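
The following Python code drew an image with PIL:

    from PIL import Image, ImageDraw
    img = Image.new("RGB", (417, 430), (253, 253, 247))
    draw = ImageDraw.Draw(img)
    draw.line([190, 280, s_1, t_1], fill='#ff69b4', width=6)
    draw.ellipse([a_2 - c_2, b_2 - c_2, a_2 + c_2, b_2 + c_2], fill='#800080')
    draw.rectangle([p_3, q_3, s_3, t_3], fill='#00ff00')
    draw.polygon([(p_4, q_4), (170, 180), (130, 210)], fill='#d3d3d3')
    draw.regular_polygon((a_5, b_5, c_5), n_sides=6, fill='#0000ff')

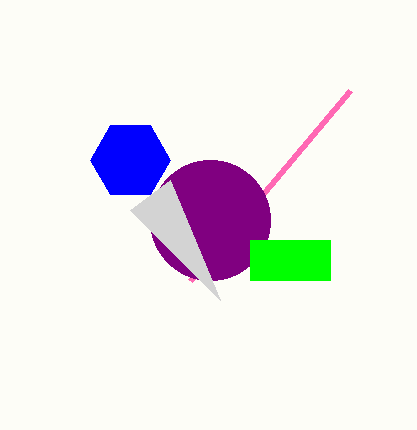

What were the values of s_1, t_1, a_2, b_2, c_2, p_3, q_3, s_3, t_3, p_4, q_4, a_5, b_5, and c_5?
s_1 = 350
t_1 = 90
a_2 = 210
b_2 = 220
c_2 = 60
p_3 = 250
q_3 = 240
s_3 = 330
t_3 = 280
p_4 = 220
q_4 = 300
a_5 = 130
b_5 = 160
c_5 = 40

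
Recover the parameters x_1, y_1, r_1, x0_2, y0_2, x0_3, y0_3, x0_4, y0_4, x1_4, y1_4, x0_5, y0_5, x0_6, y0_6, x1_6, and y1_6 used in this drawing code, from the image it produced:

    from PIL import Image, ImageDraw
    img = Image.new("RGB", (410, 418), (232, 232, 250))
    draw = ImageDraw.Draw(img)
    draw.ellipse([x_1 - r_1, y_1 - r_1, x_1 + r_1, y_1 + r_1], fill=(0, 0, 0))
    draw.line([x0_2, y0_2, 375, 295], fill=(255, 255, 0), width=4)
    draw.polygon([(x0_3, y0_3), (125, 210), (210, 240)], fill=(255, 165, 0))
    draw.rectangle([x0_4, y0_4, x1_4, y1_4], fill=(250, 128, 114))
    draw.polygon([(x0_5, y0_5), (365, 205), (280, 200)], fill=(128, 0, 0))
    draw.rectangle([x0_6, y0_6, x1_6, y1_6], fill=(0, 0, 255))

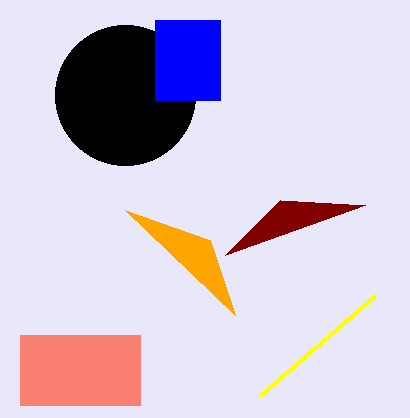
x_1 = 125
y_1 = 95
r_1 = 70
x0_2 = 260
y0_2 = 395
x0_3 = 235
y0_3 = 315
x0_4 = 20
y0_4 = 335
x1_4 = 140
y1_4 = 405
x0_5 = 225
y0_5 = 255
x0_6 = 155
y0_6 = 20
x1_6 = 220
y1_6 = 100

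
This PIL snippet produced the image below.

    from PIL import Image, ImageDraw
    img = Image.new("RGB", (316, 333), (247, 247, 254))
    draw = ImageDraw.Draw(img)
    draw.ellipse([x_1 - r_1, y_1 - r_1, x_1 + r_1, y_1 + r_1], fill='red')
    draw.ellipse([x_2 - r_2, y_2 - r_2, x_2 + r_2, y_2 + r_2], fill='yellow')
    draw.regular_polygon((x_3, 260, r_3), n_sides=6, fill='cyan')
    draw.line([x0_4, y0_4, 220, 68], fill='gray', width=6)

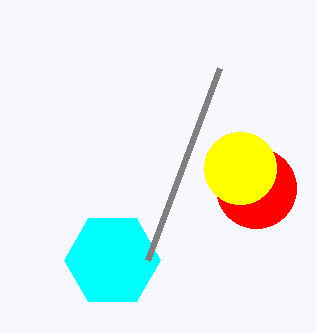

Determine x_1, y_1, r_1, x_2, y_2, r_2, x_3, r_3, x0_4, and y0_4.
x_1 = 256; y_1 = 188; r_1 = 40; x_2 = 240; y_2 = 168; r_2 = 36; x_3 = 112; r_3 = 48; x0_4 = 148; y0_4 = 260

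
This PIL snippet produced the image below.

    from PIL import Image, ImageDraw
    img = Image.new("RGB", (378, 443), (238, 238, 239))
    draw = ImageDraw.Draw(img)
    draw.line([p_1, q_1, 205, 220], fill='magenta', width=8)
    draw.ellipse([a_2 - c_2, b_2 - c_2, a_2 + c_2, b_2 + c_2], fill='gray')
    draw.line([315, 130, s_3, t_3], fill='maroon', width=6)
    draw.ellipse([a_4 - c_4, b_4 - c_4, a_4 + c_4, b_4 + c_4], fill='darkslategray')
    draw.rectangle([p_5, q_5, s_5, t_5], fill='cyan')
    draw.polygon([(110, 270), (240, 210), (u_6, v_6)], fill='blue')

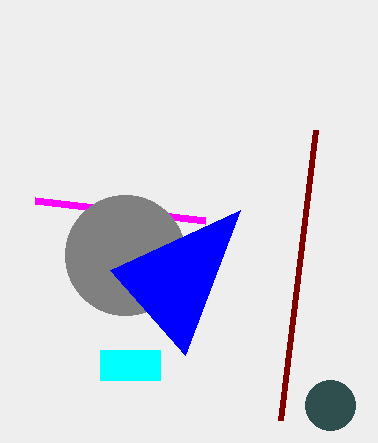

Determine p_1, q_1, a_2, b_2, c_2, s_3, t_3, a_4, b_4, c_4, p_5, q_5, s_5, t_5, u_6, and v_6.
p_1 = 35
q_1 = 200
a_2 = 125
b_2 = 255
c_2 = 60
s_3 = 280
t_3 = 420
a_4 = 330
b_4 = 405
c_4 = 25
p_5 = 100
q_5 = 350
s_5 = 160
t_5 = 380
u_6 = 185
v_6 = 355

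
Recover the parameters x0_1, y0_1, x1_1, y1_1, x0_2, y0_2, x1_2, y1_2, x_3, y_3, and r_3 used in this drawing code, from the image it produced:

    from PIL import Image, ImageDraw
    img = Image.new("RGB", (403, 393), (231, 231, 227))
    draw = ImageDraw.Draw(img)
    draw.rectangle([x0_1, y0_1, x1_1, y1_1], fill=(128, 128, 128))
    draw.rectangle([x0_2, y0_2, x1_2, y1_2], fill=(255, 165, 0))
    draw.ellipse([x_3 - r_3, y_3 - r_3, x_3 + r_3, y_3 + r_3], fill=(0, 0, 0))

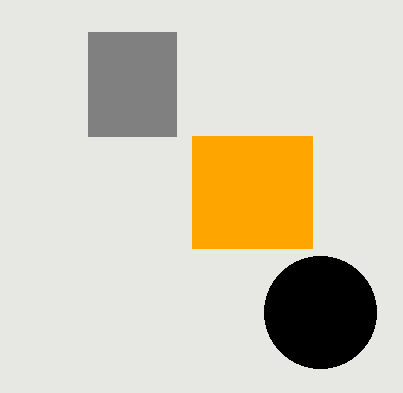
x0_1 = 88, y0_1 = 32, x1_1 = 176, y1_1 = 136, x0_2 = 192, y0_2 = 136, x1_2 = 312, y1_2 = 248, x_3 = 320, y_3 = 312, r_3 = 56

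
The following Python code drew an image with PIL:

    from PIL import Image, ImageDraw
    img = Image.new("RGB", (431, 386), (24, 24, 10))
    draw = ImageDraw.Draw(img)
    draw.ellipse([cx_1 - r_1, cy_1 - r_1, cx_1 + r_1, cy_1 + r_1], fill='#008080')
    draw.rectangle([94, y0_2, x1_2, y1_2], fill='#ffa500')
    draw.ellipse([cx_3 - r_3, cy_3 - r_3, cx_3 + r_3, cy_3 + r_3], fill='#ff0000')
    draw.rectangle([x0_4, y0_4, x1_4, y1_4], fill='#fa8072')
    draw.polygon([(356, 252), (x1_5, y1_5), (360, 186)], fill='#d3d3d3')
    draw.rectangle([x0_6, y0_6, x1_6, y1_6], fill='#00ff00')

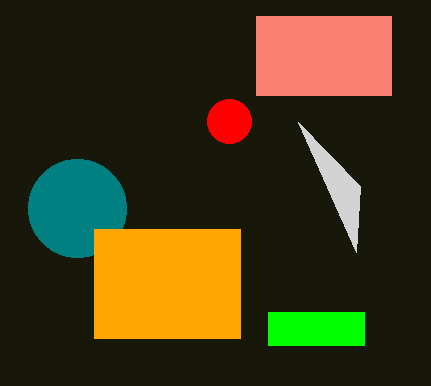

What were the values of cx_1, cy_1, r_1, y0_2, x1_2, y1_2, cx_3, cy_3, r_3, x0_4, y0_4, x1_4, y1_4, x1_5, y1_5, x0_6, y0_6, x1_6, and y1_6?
cx_1 = 77, cy_1 = 208, r_1 = 49, y0_2 = 229, x1_2 = 240, y1_2 = 338, cx_3 = 229, cy_3 = 121, r_3 = 22, x0_4 = 256, y0_4 = 16, x1_4 = 391, y1_4 = 95, x1_5 = 298, y1_5 = 122, x0_6 = 268, y0_6 = 312, x1_6 = 364, y1_6 = 345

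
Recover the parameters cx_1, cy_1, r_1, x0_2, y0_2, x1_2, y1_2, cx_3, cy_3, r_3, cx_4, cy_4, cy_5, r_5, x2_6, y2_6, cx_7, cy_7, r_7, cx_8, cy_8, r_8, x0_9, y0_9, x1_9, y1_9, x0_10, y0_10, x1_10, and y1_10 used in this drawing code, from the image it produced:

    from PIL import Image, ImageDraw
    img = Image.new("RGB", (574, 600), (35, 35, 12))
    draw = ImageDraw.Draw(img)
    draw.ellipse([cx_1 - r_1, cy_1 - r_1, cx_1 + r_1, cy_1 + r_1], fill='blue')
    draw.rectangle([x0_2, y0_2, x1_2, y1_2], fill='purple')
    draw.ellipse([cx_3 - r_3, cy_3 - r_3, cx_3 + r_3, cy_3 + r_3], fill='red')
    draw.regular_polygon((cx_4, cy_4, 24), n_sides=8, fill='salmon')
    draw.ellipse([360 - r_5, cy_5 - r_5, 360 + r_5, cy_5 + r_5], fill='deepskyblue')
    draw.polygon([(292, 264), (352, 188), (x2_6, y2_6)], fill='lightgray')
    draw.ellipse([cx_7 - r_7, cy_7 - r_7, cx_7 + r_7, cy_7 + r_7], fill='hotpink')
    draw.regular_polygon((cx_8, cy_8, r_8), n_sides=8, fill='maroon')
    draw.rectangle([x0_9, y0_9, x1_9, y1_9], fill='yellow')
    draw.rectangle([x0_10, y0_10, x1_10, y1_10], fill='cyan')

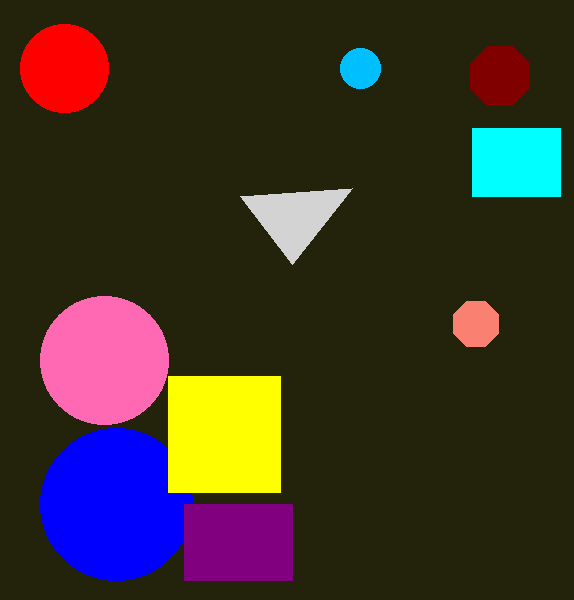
cx_1 = 116
cy_1 = 504
r_1 = 76
x0_2 = 184
y0_2 = 504
x1_2 = 292
y1_2 = 580
cx_3 = 64
cy_3 = 68
r_3 = 44
cx_4 = 476
cy_4 = 324
cy_5 = 68
r_5 = 20
x2_6 = 240
y2_6 = 196
cx_7 = 104
cy_7 = 360
r_7 = 64
cx_8 = 500
cy_8 = 76
r_8 = 32
x0_9 = 168
y0_9 = 376
x1_9 = 280
y1_9 = 492
x0_10 = 472
y0_10 = 128
x1_10 = 560
y1_10 = 196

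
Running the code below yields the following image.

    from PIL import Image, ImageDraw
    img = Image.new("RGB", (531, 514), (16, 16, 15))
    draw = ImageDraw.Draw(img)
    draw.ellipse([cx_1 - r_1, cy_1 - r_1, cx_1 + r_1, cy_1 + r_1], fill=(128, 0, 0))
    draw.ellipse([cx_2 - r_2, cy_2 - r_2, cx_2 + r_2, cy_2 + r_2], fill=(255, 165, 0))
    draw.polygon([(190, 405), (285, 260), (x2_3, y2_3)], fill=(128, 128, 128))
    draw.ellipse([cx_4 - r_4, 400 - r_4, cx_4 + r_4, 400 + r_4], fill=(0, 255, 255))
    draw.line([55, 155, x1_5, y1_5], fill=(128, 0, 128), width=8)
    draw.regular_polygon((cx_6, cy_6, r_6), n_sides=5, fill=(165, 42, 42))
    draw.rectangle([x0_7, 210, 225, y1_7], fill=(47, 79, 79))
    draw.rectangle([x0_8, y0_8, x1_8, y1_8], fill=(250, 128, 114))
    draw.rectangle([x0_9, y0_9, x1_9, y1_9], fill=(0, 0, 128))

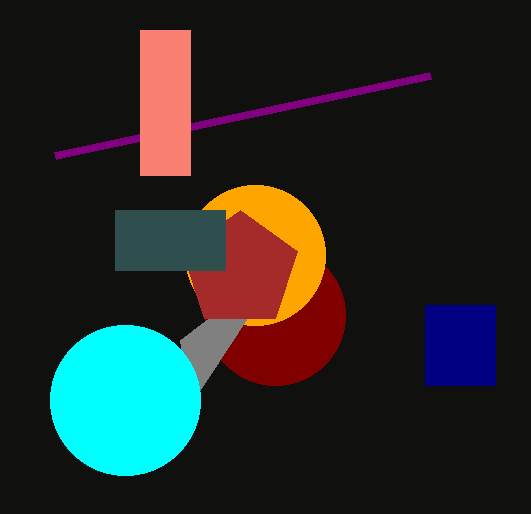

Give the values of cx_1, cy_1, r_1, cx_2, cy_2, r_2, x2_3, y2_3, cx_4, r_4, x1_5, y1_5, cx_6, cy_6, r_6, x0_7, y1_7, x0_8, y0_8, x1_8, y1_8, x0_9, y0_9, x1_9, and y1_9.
cx_1 = 275; cy_1 = 315; r_1 = 70; cx_2 = 255; cy_2 = 255; r_2 = 70; x2_3 = 180; y2_3 = 340; cx_4 = 125; r_4 = 75; x1_5 = 430; y1_5 = 75; cx_6 = 240; cy_6 = 270; r_6 = 60; x0_7 = 115; y1_7 = 270; x0_8 = 140; y0_8 = 30; x1_8 = 190; y1_8 = 175; x0_9 = 425; y0_9 = 305; x1_9 = 495; y1_9 = 385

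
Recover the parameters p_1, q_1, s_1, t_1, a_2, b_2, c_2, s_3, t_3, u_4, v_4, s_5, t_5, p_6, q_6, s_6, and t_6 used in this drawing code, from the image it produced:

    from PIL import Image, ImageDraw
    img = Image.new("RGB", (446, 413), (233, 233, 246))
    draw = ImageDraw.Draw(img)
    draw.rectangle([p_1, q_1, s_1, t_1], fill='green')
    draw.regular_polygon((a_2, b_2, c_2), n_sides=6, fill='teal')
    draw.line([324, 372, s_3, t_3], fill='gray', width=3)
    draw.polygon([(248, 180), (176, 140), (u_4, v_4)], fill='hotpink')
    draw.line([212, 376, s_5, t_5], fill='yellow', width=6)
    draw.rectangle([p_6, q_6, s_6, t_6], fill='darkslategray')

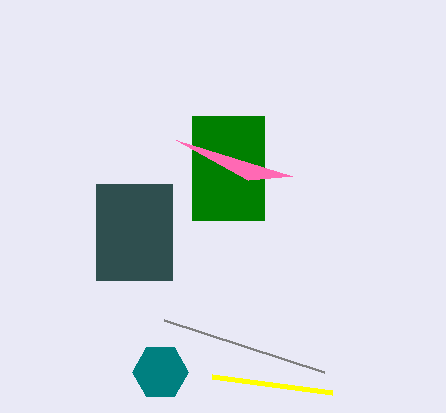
p_1 = 192; q_1 = 116; s_1 = 264; t_1 = 220; a_2 = 160; b_2 = 372; c_2 = 28; s_3 = 164; t_3 = 320; u_4 = 292; v_4 = 176; s_5 = 332; t_5 = 392; p_6 = 96; q_6 = 184; s_6 = 172; t_6 = 280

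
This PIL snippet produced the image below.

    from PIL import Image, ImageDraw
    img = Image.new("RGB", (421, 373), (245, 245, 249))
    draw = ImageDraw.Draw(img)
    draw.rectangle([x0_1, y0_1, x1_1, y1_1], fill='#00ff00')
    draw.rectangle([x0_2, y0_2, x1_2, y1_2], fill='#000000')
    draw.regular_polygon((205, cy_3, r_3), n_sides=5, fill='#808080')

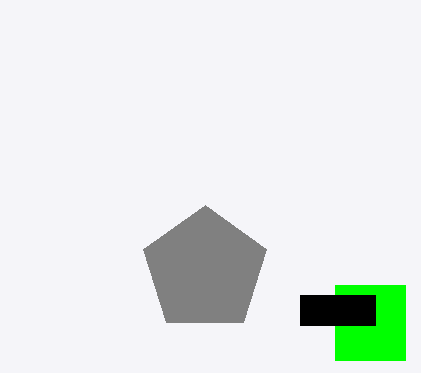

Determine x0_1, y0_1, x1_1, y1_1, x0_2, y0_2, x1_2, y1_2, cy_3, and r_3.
x0_1 = 335, y0_1 = 285, x1_1 = 405, y1_1 = 360, x0_2 = 300, y0_2 = 295, x1_2 = 375, y1_2 = 325, cy_3 = 270, r_3 = 65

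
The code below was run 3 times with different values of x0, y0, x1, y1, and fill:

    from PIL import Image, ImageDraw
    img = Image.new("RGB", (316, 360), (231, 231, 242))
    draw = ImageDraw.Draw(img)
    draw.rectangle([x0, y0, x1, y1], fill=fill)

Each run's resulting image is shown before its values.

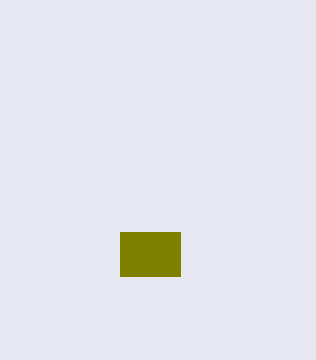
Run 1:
x0 = 120, y0 = 232, x1 = 180, y1 = 276, fill = 'olive'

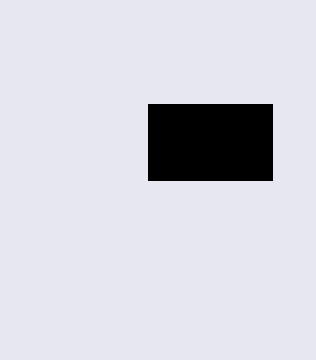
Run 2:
x0 = 148; y0 = 104; x1 = 272; y1 = 180; fill = 'black'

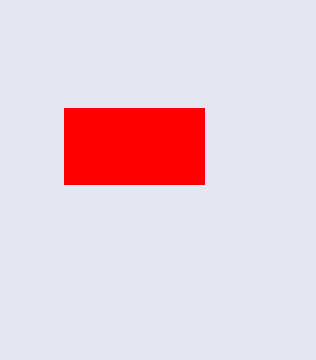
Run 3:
x0 = 64
y0 = 108
x1 = 204
y1 = 184
fill = 'red'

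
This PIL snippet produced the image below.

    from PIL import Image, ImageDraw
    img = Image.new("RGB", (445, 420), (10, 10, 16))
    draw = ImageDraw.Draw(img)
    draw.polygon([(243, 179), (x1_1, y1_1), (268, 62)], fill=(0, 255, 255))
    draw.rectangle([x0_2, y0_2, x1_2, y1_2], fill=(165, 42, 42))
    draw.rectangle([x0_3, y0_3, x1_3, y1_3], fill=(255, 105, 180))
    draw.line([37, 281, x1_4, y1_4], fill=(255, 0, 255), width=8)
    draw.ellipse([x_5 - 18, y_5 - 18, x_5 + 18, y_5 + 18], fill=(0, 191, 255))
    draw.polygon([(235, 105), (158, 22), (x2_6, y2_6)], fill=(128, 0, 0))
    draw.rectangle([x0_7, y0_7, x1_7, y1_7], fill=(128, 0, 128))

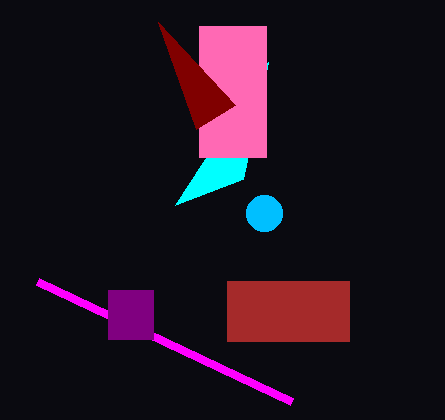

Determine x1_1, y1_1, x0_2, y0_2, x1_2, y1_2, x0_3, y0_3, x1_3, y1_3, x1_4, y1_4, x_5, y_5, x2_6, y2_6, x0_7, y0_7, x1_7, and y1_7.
x1_1 = 175
y1_1 = 205
x0_2 = 227
y0_2 = 281
x1_2 = 349
y1_2 = 341
x0_3 = 199
y0_3 = 26
x1_3 = 266
y1_3 = 157
x1_4 = 291
y1_4 = 401
x_5 = 264
y_5 = 213
x2_6 = 196
y2_6 = 129
x0_7 = 108
y0_7 = 290
x1_7 = 153
y1_7 = 339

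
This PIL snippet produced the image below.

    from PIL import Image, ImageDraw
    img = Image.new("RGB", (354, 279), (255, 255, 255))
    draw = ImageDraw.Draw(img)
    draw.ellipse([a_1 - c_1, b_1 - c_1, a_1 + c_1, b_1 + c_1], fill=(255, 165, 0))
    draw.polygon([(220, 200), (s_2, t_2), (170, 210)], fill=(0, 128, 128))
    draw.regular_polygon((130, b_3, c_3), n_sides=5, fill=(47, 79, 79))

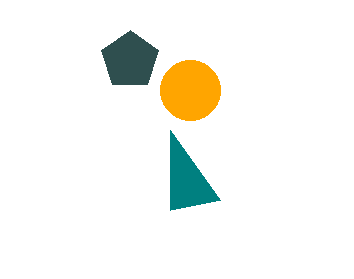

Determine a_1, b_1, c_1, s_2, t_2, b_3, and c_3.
a_1 = 190
b_1 = 90
c_1 = 30
s_2 = 170
t_2 = 130
b_3 = 60
c_3 = 30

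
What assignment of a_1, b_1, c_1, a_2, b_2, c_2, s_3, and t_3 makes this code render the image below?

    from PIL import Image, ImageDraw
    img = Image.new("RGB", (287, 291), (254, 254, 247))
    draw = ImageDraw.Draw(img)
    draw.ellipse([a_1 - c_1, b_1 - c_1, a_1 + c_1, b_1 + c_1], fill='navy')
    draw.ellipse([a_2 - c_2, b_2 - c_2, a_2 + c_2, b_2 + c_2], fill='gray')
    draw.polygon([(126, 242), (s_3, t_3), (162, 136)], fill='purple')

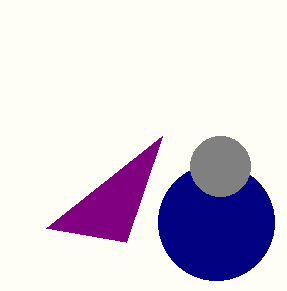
a_1 = 216, b_1 = 222, c_1 = 58, a_2 = 220, b_2 = 166, c_2 = 30, s_3 = 46, t_3 = 228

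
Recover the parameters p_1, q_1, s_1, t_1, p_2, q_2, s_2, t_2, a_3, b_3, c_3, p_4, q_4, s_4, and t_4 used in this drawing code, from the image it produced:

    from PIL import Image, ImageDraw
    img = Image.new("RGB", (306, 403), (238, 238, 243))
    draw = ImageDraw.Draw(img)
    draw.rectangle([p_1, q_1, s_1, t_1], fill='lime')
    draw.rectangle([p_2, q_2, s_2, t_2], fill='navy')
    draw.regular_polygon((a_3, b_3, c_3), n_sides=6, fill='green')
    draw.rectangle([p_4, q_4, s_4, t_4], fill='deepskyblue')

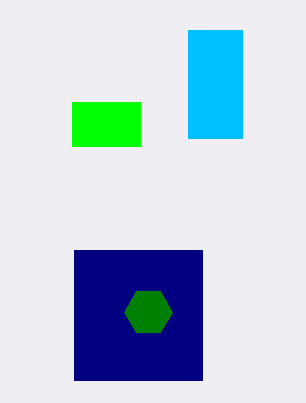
p_1 = 72; q_1 = 102; s_1 = 140; t_1 = 146; p_2 = 74; q_2 = 250; s_2 = 202; t_2 = 380; a_3 = 148; b_3 = 312; c_3 = 24; p_4 = 188; q_4 = 30; s_4 = 242; t_4 = 138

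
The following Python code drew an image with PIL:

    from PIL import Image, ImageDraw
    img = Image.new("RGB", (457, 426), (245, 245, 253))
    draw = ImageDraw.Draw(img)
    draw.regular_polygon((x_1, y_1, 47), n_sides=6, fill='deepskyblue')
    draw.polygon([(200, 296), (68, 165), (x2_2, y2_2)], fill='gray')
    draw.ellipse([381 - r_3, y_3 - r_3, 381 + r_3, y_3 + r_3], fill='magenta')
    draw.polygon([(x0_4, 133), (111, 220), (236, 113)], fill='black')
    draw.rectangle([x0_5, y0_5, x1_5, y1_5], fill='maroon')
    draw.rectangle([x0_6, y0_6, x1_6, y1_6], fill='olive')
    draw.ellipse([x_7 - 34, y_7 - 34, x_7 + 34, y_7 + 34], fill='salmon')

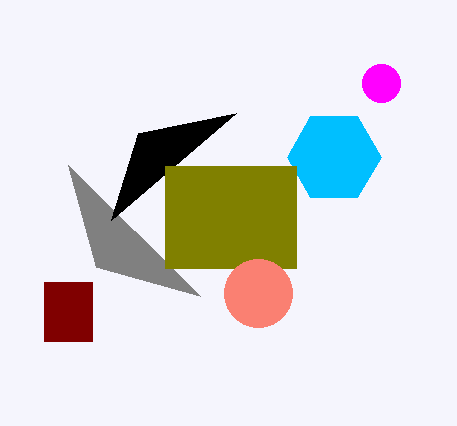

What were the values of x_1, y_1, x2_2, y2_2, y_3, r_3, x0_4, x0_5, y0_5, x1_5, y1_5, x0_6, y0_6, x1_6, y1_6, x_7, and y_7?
x_1 = 334; y_1 = 157; x2_2 = 96; y2_2 = 267; y_3 = 83; r_3 = 19; x0_4 = 138; x0_5 = 44; y0_5 = 282; x1_5 = 92; y1_5 = 341; x0_6 = 165; y0_6 = 166; x1_6 = 296; y1_6 = 268; x_7 = 258; y_7 = 293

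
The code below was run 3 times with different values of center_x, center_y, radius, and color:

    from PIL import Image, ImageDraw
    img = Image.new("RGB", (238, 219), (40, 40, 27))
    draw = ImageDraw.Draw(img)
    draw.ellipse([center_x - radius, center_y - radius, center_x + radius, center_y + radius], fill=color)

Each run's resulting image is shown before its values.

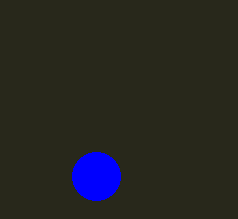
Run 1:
center_x = 96; center_y = 176; radius = 24; color = 'blue'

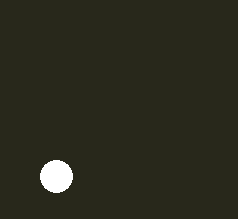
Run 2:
center_x = 56
center_y = 176
radius = 16
color = 'white'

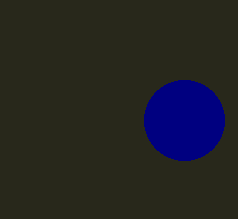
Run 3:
center_x = 184
center_y = 120
radius = 40
color = 'navy'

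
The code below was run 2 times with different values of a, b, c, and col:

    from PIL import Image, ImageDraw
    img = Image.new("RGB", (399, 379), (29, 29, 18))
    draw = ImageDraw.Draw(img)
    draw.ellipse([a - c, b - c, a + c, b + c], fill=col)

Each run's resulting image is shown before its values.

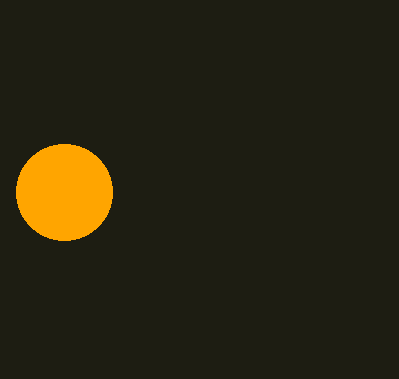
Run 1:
a = 64
b = 192
c = 48
col = 'orange'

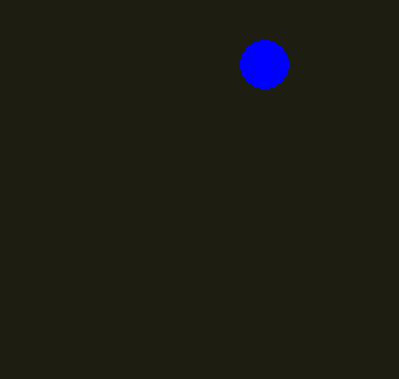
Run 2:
a = 264; b = 64; c = 24; col = 'blue'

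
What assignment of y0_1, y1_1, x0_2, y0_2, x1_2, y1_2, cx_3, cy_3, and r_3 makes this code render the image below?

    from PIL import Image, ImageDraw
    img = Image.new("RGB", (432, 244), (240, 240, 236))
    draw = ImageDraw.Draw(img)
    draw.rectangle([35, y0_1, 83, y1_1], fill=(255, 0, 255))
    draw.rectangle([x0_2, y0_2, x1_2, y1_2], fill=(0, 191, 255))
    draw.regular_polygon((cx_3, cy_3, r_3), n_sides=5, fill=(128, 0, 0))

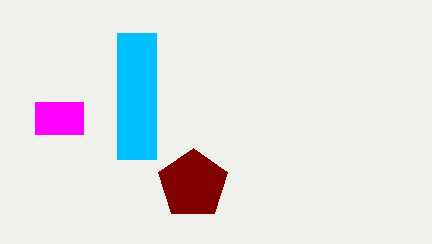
y0_1 = 102, y1_1 = 134, x0_2 = 117, y0_2 = 33, x1_2 = 156, y1_2 = 159, cx_3 = 193, cy_3 = 184, r_3 = 36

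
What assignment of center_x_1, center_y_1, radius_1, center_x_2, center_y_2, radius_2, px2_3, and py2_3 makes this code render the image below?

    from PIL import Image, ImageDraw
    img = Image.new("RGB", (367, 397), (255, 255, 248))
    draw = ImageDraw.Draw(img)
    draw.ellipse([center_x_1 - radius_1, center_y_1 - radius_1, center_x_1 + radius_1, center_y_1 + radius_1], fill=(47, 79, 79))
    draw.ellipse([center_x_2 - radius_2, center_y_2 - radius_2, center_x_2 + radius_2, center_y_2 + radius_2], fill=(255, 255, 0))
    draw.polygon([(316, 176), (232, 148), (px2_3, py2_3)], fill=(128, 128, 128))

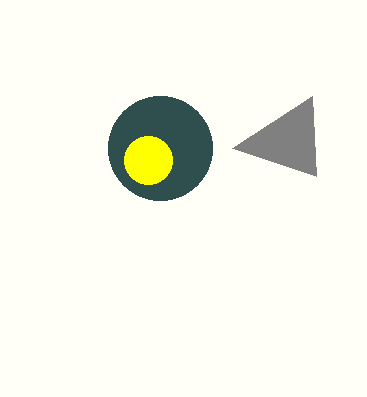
center_x_1 = 160; center_y_1 = 148; radius_1 = 52; center_x_2 = 148; center_y_2 = 160; radius_2 = 24; px2_3 = 312; py2_3 = 96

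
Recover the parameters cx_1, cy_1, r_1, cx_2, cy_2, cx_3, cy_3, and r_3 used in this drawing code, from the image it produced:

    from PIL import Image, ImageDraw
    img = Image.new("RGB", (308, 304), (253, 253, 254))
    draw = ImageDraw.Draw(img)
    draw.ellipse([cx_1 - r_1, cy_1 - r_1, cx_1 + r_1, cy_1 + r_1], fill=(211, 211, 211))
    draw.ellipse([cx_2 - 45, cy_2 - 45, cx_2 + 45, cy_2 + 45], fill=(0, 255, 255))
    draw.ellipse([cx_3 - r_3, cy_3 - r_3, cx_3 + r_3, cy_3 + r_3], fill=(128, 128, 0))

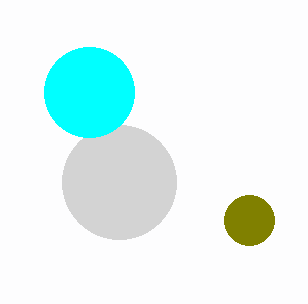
cx_1 = 119; cy_1 = 182; r_1 = 57; cx_2 = 89; cy_2 = 92; cx_3 = 249; cy_3 = 220; r_3 = 25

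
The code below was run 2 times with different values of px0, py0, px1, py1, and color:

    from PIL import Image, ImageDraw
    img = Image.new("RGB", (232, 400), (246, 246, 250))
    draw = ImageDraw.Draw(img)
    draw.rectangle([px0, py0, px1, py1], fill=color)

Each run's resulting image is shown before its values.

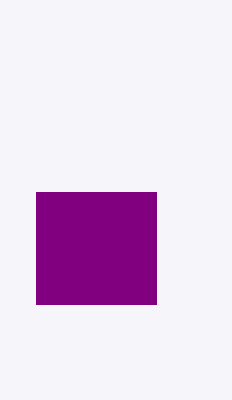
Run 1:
px0 = 36
py0 = 192
px1 = 156
py1 = 304
color = 'purple'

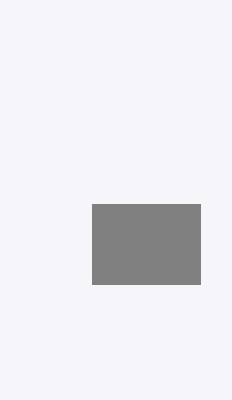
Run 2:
px0 = 92; py0 = 204; px1 = 200; py1 = 284; color = 'gray'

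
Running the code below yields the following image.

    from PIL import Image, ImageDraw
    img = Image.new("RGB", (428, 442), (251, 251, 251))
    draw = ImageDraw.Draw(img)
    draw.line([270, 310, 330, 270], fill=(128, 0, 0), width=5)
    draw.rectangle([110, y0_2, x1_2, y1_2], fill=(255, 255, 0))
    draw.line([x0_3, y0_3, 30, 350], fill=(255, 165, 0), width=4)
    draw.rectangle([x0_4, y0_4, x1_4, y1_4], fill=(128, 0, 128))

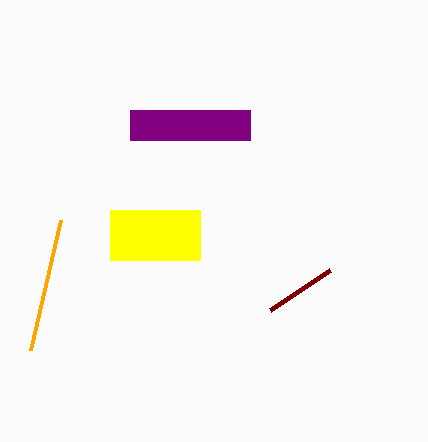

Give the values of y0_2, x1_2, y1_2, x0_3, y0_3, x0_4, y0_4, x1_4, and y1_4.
y0_2 = 210; x1_2 = 200; y1_2 = 260; x0_3 = 60; y0_3 = 220; x0_4 = 130; y0_4 = 110; x1_4 = 250; y1_4 = 140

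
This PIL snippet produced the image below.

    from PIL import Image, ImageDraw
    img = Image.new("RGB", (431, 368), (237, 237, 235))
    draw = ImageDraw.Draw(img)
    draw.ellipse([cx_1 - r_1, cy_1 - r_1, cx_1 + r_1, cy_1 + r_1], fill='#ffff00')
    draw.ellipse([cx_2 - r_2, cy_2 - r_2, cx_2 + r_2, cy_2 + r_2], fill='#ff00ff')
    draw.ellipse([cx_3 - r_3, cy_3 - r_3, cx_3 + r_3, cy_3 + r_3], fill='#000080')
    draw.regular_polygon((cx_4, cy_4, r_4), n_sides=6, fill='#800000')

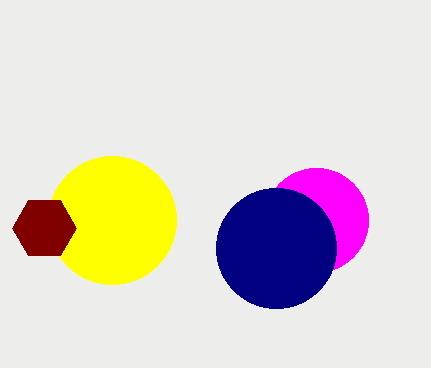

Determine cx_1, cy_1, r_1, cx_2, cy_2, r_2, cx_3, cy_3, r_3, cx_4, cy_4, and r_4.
cx_1 = 112; cy_1 = 220; r_1 = 64; cx_2 = 316; cy_2 = 220; r_2 = 52; cx_3 = 276; cy_3 = 248; r_3 = 60; cx_4 = 44; cy_4 = 228; r_4 = 32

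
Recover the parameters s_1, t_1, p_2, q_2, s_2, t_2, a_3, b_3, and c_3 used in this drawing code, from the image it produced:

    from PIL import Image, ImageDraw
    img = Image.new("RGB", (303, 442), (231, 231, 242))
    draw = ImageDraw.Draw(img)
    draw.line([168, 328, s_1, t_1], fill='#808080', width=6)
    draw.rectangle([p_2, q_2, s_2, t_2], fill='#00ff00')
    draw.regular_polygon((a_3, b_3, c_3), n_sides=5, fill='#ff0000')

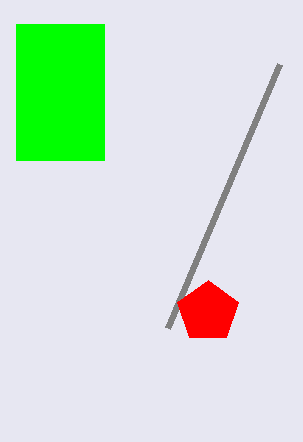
s_1 = 280
t_1 = 64
p_2 = 16
q_2 = 24
s_2 = 104
t_2 = 160
a_3 = 208
b_3 = 312
c_3 = 32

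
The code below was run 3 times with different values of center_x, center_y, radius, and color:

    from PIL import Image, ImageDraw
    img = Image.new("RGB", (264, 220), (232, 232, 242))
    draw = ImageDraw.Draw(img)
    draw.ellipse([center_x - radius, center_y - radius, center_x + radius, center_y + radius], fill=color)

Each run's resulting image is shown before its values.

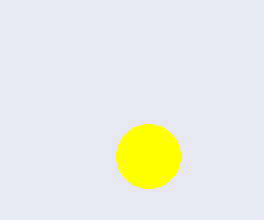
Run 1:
center_x = 148
center_y = 156
radius = 32
color = 'yellow'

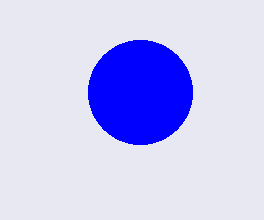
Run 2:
center_x = 140
center_y = 92
radius = 52
color = 'blue'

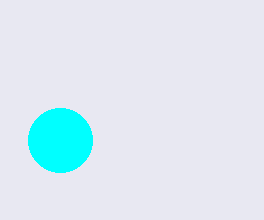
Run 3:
center_x = 60; center_y = 140; radius = 32; color = 'cyan'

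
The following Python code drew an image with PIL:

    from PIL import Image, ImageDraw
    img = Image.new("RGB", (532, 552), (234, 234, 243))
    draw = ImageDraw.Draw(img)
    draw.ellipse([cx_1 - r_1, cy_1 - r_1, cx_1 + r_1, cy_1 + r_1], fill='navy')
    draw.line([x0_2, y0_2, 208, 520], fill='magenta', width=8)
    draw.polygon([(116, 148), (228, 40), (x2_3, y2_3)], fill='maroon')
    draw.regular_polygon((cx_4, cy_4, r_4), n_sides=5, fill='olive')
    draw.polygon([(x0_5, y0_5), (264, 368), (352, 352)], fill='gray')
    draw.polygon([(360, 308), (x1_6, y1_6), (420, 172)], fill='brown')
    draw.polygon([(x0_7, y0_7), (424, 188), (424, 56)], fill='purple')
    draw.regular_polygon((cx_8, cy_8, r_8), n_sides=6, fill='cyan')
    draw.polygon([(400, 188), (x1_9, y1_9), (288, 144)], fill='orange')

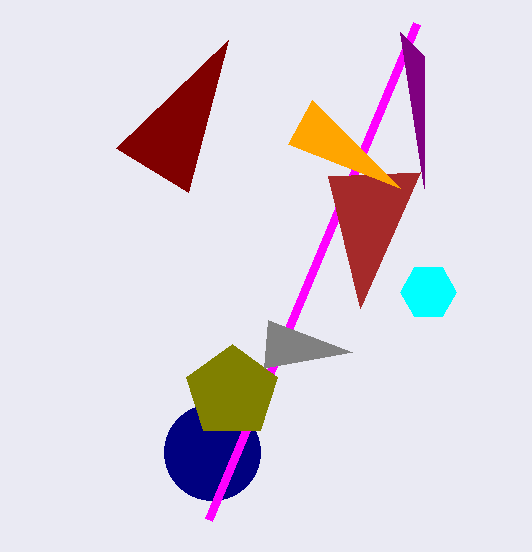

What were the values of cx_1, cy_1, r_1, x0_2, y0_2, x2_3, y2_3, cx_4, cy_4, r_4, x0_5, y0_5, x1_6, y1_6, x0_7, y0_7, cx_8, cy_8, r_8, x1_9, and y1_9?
cx_1 = 212; cy_1 = 452; r_1 = 48; x0_2 = 416; y0_2 = 24; x2_3 = 188; y2_3 = 192; cx_4 = 232; cy_4 = 392; r_4 = 48; x0_5 = 268; y0_5 = 320; x1_6 = 328; y1_6 = 176; x0_7 = 400; y0_7 = 32; cx_8 = 428; cy_8 = 292; r_8 = 28; x1_9 = 312; y1_9 = 100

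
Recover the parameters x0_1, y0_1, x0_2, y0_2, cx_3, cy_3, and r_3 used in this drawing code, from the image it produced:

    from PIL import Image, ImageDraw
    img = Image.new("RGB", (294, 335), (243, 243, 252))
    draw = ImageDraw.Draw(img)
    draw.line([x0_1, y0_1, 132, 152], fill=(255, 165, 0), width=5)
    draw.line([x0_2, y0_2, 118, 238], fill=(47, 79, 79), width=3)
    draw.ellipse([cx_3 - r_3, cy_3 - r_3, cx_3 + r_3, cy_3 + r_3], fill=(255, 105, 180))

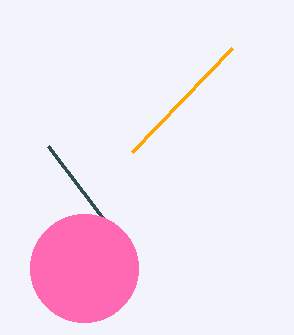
x0_1 = 232, y0_1 = 48, x0_2 = 48, y0_2 = 146, cx_3 = 84, cy_3 = 268, r_3 = 54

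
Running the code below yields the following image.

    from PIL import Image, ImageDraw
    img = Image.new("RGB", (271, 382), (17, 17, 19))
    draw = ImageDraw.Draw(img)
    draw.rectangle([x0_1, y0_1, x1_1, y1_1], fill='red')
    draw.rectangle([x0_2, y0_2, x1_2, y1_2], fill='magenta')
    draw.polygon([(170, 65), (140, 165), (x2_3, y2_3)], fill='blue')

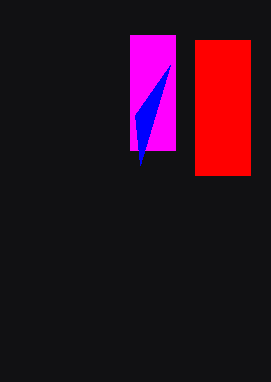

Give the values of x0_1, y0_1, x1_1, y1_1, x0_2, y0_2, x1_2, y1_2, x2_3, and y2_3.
x0_1 = 195, y0_1 = 40, x1_1 = 250, y1_1 = 175, x0_2 = 130, y0_2 = 35, x1_2 = 175, y1_2 = 150, x2_3 = 135, y2_3 = 115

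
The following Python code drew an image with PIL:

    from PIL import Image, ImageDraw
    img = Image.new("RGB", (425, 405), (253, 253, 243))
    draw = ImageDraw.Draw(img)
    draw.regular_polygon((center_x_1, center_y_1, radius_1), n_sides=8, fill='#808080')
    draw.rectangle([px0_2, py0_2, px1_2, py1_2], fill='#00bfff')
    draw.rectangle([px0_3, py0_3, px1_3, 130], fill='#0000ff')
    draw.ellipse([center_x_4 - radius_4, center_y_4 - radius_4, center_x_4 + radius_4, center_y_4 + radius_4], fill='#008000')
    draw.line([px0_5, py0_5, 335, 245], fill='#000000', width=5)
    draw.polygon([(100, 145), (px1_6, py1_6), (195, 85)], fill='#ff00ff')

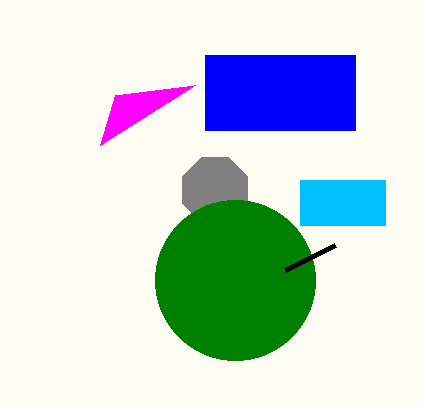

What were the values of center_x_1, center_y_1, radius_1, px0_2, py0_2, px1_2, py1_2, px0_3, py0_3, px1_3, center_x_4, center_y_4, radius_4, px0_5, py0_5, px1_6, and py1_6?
center_x_1 = 215
center_y_1 = 190
radius_1 = 35
px0_2 = 300
py0_2 = 180
px1_2 = 385
py1_2 = 225
px0_3 = 205
py0_3 = 55
px1_3 = 355
center_x_4 = 235
center_y_4 = 280
radius_4 = 80
px0_5 = 285
py0_5 = 270
px1_6 = 115
py1_6 = 95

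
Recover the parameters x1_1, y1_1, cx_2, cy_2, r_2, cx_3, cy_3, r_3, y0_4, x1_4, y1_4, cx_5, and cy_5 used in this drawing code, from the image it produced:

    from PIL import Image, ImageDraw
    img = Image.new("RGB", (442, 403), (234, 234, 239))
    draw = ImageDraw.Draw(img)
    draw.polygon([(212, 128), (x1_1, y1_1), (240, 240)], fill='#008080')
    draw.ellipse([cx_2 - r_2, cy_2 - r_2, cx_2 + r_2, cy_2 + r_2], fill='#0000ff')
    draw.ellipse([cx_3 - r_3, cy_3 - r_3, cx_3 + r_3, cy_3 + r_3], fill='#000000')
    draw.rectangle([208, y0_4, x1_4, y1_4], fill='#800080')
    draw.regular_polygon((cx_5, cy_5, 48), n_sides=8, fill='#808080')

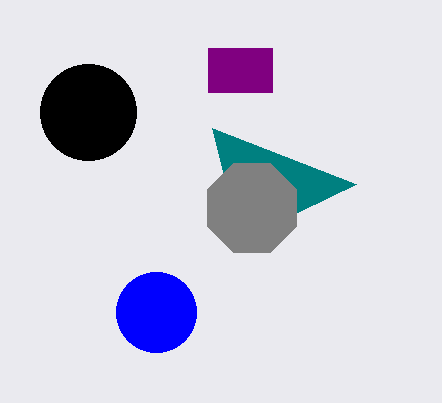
x1_1 = 356
y1_1 = 184
cx_2 = 156
cy_2 = 312
r_2 = 40
cx_3 = 88
cy_3 = 112
r_3 = 48
y0_4 = 48
x1_4 = 272
y1_4 = 92
cx_5 = 252
cy_5 = 208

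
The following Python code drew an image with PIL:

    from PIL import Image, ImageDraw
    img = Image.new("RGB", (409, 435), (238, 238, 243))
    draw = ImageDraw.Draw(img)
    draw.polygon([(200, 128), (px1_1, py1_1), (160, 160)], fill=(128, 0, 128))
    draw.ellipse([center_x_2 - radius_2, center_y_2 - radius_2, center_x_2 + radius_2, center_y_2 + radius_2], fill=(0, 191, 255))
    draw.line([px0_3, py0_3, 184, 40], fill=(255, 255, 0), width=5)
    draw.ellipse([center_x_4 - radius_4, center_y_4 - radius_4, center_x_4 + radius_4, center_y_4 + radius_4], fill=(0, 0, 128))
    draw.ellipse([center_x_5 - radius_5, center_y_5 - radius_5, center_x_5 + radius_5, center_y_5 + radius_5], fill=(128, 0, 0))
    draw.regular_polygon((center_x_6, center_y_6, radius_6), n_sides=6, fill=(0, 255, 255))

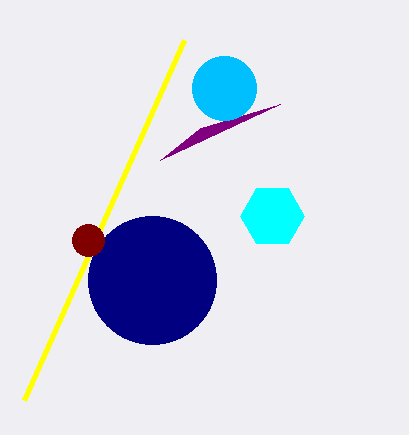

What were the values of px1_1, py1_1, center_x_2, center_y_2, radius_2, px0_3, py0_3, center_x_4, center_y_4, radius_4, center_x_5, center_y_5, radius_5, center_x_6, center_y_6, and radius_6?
px1_1 = 280, py1_1 = 104, center_x_2 = 224, center_y_2 = 88, radius_2 = 32, px0_3 = 24, py0_3 = 400, center_x_4 = 152, center_y_4 = 280, radius_4 = 64, center_x_5 = 88, center_y_5 = 240, radius_5 = 16, center_x_6 = 272, center_y_6 = 216, radius_6 = 32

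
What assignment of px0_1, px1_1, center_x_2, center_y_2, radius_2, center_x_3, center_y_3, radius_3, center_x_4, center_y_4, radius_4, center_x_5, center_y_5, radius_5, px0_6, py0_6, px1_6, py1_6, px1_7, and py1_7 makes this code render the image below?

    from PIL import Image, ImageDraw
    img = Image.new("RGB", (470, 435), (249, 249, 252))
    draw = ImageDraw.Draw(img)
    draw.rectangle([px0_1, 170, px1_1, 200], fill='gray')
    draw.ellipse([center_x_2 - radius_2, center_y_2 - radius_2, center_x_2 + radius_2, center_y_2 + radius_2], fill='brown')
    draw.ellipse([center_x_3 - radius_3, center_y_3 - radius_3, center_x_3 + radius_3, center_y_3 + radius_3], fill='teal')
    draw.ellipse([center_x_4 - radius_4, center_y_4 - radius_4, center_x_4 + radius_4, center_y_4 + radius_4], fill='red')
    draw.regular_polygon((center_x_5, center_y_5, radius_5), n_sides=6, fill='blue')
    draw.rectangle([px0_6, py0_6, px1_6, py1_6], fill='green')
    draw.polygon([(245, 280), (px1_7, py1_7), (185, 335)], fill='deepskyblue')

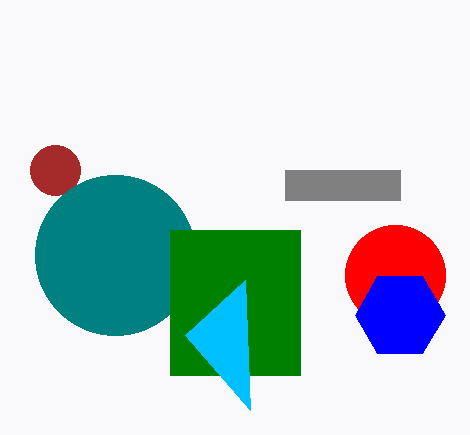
px0_1 = 285, px1_1 = 400, center_x_2 = 55, center_y_2 = 170, radius_2 = 25, center_x_3 = 115, center_y_3 = 255, radius_3 = 80, center_x_4 = 395, center_y_4 = 275, radius_4 = 50, center_x_5 = 400, center_y_5 = 315, radius_5 = 45, px0_6 = 170, py0_6 = 230, px1_6 = 300, py1_6 = 375, px1_7 = 250, py1_7 = 410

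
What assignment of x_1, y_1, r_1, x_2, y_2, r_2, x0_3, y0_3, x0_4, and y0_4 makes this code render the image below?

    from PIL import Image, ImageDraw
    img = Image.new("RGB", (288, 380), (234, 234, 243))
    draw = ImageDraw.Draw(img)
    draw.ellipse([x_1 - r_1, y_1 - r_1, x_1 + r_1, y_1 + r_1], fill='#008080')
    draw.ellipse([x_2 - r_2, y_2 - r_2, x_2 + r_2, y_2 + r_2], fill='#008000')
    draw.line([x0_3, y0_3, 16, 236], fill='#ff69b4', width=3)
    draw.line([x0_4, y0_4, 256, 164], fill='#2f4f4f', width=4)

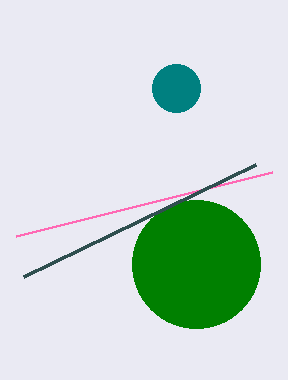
x_1 = 176, y_1 = 88, r_1 = 24, x_2 = 196, y_2 = 264, r_2 = 64, x0_3 = 272, y0_3 = 172, x0_4 = 24, y0_4 = 276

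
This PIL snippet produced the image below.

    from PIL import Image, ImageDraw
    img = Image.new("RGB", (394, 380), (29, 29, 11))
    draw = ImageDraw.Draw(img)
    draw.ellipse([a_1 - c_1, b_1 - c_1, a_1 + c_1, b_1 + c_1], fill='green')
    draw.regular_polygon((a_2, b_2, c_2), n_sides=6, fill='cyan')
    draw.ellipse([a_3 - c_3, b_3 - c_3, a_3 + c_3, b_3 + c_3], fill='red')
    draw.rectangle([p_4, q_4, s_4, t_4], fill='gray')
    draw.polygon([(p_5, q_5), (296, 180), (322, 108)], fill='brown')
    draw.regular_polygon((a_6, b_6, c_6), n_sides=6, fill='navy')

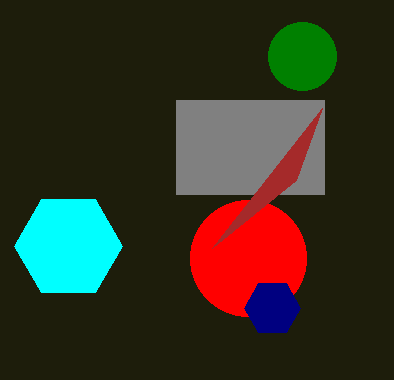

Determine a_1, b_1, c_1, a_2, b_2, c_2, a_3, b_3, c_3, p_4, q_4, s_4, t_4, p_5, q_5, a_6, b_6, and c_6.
a_1 = 302; b_1 = 56; c_1 = 34; a_2 = 68; b_2 = 246; c_2 = 54; a_3 = 248; b_3 = 258; c_3 = 58; p_4 = 176; q_4 = 100; s_4 = 324; t_4 = 194; p_5 = 212; q_5 = 248; a_6 = 272; b_6 = 308; c_6 = 28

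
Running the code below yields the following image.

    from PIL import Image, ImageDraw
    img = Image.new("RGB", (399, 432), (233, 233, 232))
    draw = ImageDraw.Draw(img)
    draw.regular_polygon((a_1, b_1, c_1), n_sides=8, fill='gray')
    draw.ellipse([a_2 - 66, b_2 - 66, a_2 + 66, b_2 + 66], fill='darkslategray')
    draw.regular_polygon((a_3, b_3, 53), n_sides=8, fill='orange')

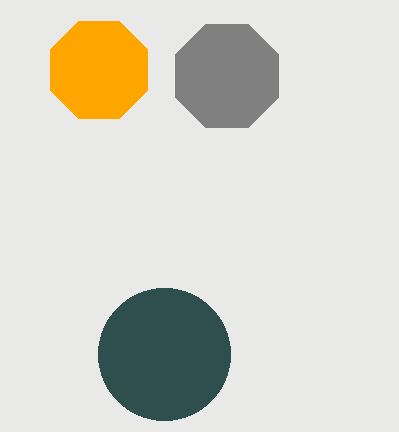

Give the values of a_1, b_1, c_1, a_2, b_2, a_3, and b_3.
a_1 = 227
b_1 = 76
c_1 = 56
a_2 = 164
b_2 = 354
a_3 = 99
b_3 = 70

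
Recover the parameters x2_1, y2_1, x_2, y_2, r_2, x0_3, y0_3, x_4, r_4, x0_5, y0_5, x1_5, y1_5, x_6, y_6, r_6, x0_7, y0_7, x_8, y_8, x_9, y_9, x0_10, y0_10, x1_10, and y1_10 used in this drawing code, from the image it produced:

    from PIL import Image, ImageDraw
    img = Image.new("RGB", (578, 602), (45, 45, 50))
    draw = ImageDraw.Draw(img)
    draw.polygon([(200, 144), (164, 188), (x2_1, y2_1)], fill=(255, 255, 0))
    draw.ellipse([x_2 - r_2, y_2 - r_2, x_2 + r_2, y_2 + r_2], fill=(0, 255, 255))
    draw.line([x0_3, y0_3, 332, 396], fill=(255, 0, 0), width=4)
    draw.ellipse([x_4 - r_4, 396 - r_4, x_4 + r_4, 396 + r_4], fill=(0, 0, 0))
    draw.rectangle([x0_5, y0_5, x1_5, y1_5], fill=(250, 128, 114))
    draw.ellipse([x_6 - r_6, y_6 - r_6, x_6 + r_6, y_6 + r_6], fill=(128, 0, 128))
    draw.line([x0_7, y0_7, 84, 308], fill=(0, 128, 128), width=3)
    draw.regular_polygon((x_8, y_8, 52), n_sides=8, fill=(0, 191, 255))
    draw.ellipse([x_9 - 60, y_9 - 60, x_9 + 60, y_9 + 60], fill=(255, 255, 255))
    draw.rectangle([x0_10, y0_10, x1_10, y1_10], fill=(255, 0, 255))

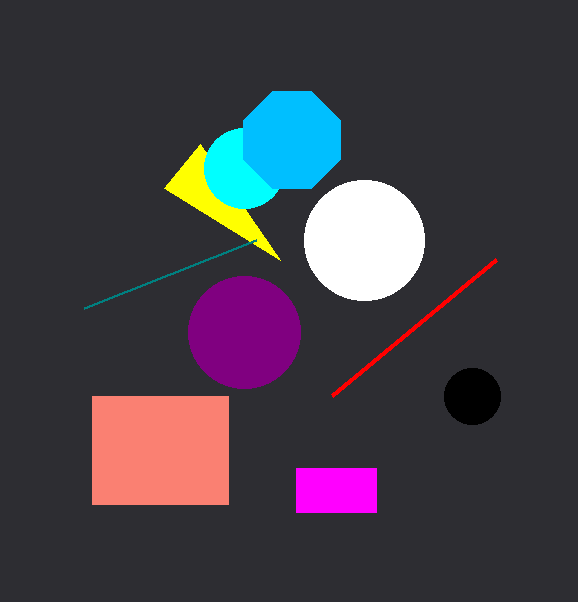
x2_1 = 280, y2_1 = 260, x_2 = 244, y_2 = 168, r_2 = 40, x0_3 = 496, y0_3 = 260, x_4 = 472, r_4 = 28, x0_5 = 92, y0_5 = 396, x1_5 = 228, y1_5 = 504, x_6 = 244, y_6 = 332, r_6 = 56, x0_7 = 256, y0_7 = 240, x_8 = 292, y_8 = 140, x_9 = 364, y_9 = 240, x0_10 = 296, y0_10 = 468, x1_10 = 376, y1_10 = 512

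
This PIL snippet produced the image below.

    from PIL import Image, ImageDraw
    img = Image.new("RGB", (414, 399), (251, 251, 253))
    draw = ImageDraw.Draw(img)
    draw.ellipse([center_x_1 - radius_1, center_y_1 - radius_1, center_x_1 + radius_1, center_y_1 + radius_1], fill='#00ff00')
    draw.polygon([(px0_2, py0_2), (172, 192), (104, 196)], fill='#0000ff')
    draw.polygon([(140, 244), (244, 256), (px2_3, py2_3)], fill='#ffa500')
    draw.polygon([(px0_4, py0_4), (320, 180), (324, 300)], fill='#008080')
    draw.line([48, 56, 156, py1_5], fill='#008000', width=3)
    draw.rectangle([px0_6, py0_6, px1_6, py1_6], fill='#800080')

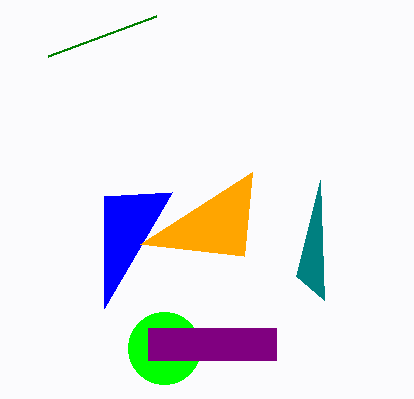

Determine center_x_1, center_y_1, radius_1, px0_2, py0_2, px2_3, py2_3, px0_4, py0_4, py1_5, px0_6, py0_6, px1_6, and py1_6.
center_x_1 = 164
center_y_1 = 348
radius_1 = 36
px0_2 = 104
py0_2 = 308
px2_3 = 252
py2_3 = 172
px0_4 = 296
py0_4 = 276
py1_5 = 16
px0_6 = 148
py0_6 = 328
px1_6 = 276
py1_6 = 360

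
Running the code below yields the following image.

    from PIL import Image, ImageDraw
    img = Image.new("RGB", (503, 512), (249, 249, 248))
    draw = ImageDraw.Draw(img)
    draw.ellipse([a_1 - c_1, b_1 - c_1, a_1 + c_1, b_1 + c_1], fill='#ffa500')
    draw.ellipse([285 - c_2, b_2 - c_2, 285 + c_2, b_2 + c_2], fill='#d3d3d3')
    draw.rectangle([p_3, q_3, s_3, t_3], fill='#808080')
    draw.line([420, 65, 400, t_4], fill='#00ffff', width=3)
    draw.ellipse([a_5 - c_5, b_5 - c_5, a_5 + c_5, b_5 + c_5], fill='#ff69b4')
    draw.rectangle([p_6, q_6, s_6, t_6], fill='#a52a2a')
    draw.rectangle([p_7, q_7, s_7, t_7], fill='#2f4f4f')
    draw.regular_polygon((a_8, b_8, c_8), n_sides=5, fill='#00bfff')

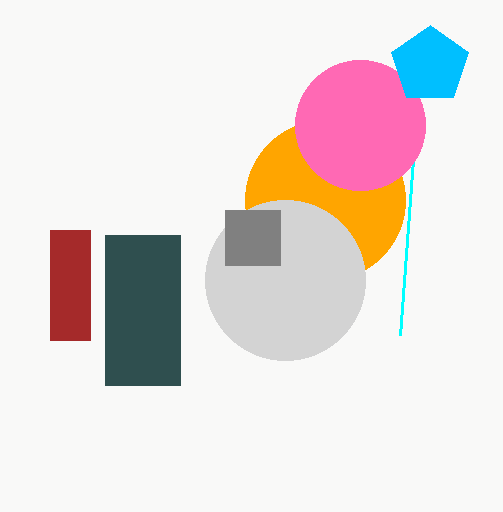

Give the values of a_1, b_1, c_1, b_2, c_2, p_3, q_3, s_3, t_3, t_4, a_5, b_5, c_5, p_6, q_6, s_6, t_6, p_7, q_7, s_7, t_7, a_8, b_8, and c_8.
a_1 = 325
b_1 = 200
c_1 = 80
b_2 = 280
c_2 = 80
p_3 = 225
q_3 = 210
s_3 = 280
t_3 = 265
t_4 = 335
a_5 = 360
b_5 = 125
c_5 = 65
p_6 = 50
q_6 = 230
s_6 = 90
t_6 = 340
p_7 = 105
q_7 = 235
s_7 = 180
t_7 = 385
a_8 = 430
b_8 = 65
c_8 = 40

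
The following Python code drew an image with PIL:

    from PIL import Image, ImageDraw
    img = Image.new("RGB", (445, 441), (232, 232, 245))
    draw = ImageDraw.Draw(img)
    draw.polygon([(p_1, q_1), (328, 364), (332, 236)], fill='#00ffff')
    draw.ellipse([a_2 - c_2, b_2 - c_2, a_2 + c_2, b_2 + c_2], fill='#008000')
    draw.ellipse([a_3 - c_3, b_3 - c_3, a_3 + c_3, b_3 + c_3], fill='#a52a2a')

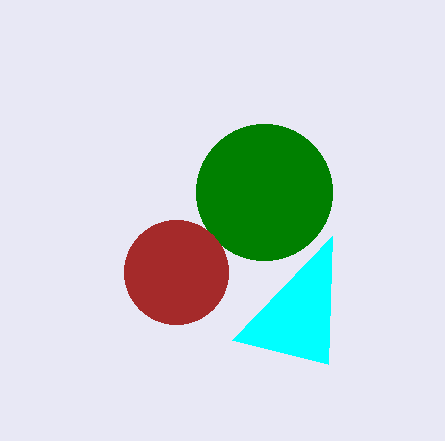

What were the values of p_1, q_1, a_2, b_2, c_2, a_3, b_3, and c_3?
p_1 = 232; q_1 = 340; a_2 = 264; b_2 = 192; c_2 = 68; a_3 = 176; b_3 = 272; c_3 = 52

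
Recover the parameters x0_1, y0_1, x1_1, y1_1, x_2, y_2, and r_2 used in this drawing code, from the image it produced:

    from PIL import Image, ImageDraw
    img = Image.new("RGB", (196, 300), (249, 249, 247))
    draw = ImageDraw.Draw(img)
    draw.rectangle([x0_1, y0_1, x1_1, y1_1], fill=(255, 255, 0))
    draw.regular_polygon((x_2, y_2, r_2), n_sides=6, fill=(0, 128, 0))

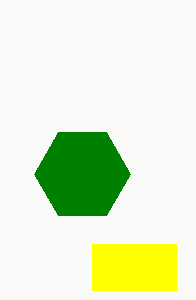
x0_1 = 92
y0_1 = 244
x1_1 = 176
y1_1 = 290
x_2 = 82
y_2 = 174
r_2 = 48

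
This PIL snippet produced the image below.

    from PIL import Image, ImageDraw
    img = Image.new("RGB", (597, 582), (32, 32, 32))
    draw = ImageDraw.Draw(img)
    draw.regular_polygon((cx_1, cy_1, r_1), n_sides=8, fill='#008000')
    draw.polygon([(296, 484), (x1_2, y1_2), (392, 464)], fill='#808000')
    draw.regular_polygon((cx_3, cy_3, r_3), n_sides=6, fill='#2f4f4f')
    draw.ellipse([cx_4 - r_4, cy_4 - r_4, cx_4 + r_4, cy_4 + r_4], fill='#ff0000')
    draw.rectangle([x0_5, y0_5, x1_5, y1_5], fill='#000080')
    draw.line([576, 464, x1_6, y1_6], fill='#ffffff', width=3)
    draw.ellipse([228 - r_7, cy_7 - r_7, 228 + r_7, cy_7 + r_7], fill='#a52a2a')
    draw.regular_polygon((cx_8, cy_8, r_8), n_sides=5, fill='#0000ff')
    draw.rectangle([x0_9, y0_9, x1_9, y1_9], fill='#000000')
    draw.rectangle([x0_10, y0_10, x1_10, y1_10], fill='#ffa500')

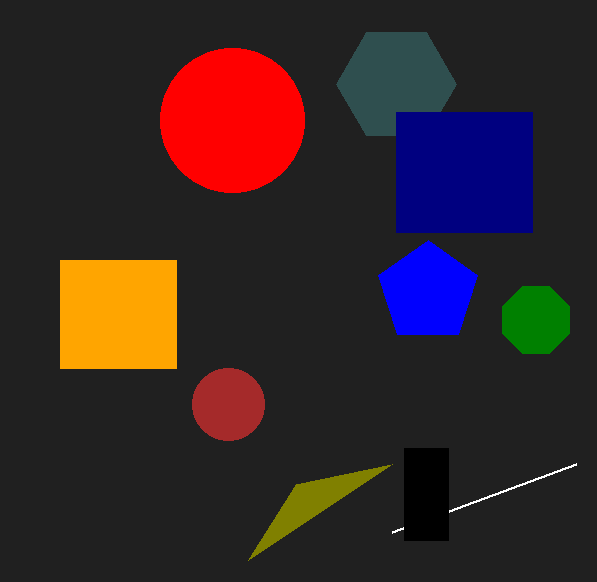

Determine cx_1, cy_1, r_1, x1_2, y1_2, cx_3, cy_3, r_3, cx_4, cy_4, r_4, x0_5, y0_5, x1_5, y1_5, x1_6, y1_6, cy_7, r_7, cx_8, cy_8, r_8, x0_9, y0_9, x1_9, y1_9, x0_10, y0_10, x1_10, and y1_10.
cx_1 = 536
cy_1 = 320
r_1 = 36
x1_2 = 248
y1_2 = 560
cx_3 = 396
cy_3 = 84
r_3 = 60
cx_4 = 232
cy_4 = 120
r_4 = 72
x0_5 = 396
y0_5 = 112
x1_5 = 532
y1_5 = 232
x1_6 = 392
y1_6 = 532
cy_7 = 404
r_7 = 36
cx_8 = 428
cy_8 = 292
r_8 = 52
x0_9 = 404
y0_9 = 448
x1_9 = 448
y1_9 = 540
x0_10 = 60
y0_10 = 260
x1_10 = 176
y1_10 = 368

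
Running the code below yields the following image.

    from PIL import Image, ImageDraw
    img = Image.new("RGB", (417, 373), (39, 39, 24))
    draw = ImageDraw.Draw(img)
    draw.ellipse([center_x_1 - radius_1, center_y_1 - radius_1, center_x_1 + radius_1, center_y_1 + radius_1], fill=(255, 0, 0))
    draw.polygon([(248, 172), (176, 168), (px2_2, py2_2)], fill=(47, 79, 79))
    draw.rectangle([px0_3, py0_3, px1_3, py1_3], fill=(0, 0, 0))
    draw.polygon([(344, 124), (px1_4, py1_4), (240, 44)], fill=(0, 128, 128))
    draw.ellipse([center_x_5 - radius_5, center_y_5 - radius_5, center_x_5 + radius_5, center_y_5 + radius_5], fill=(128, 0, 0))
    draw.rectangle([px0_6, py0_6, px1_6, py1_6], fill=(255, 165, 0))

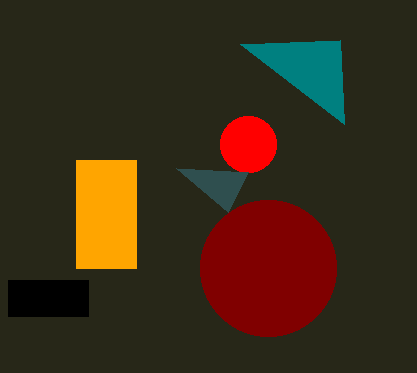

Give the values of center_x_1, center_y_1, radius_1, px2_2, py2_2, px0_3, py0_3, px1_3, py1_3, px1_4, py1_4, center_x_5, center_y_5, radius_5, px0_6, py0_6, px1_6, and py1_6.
center_x_1 = 248
center_y_1 = 144
radius_1 = 28
px2_2 = 228
py2_2 = 212
px0_3 = 8
py0_3 = 280
px1_3 = 88
py1_3 = 316
px1_4 = 340
py1_4 = 40
center_x_5 = 268
center_y_5 = 268
radius_5 = 68
px0_6 = 76
py0_6 = 160
px1_6 = 136
py1_6 = 268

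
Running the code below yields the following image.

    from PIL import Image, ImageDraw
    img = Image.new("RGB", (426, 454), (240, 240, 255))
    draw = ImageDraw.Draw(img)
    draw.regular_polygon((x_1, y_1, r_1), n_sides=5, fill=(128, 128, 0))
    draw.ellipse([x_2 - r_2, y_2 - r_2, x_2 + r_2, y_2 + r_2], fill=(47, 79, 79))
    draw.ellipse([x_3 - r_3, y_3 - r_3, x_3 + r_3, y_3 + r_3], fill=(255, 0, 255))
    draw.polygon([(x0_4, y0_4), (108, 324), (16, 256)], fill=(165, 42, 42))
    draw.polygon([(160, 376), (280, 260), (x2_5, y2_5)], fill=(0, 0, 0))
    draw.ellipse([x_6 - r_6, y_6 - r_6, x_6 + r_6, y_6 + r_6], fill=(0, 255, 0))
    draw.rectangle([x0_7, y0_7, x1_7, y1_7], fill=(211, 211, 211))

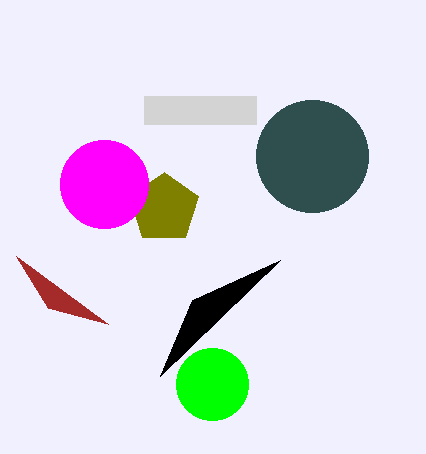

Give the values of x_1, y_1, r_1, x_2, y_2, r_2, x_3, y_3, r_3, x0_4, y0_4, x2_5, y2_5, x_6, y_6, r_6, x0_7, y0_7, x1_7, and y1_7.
x_1 = 164
y_1 = 208
r_1 = 36
x_2 = 312
y_2 = 156
r_2 = 56
x_3 = 104
y_3 = 184
r_3 = 44
x0_4 = 48
y0_4 = 308
x2_5 = 192
y2_5 = 300
x_6 = 212
y_6 = 384
r_6 = 36
x0_7 = 144
y0_7 = 96
x1_7 = 256
y1_7 = 124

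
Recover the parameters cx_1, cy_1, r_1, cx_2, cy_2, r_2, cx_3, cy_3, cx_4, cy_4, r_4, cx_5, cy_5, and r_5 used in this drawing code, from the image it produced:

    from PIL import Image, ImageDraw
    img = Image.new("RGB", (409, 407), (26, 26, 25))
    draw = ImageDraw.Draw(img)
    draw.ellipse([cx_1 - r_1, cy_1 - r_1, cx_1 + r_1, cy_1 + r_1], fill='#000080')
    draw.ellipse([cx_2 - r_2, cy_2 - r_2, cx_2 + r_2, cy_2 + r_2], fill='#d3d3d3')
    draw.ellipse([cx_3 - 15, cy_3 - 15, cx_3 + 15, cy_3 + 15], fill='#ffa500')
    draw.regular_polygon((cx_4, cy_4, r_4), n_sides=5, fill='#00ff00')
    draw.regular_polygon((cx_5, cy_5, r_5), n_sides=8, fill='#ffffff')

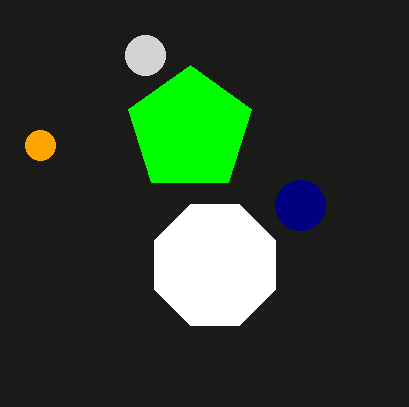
cx_1 = 300, cy_1 = 205, r_1 = 25, cx_2 = 145, cy_2 = 55, r_2 = 20, cx_3 = 40, cy_3 = 145, cx_4 = 190, cy_4 = 130, r_4 = 65, cx_5 = 215, cy_5 = 265, r_5 = 65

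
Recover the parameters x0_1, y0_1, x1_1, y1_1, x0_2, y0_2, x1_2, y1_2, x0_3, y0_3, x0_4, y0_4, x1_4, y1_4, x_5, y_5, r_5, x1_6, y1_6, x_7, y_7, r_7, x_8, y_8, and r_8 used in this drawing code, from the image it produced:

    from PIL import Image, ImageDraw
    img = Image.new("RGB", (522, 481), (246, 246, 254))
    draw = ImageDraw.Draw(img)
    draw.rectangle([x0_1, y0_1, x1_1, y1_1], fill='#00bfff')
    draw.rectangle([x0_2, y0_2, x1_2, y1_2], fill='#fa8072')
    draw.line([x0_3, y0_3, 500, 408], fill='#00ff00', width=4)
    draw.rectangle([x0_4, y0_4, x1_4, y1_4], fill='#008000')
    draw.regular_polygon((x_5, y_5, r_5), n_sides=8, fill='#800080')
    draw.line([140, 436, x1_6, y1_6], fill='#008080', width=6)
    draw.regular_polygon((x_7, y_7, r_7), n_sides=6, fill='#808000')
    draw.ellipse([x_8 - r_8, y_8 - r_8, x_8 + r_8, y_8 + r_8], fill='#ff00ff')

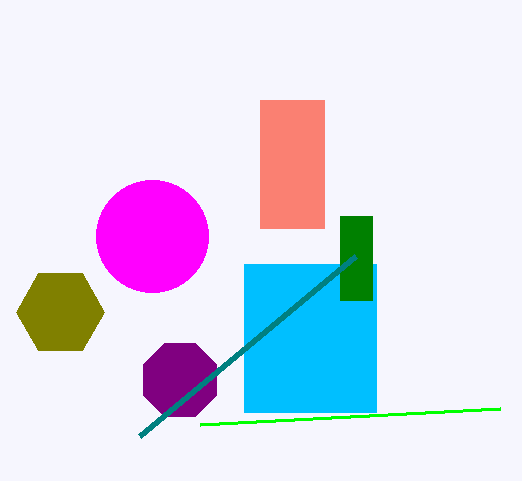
x0_1 = 244, y0_1 = 264, x1_1 = 376, y1_1 = 412, x0_2 = 260, y0_2 = 100, x1_2 = 324, y1_2 = 228, x0_3 = 200, y0_3 = 424, x0_4 = 340, y0_4 = 216, x1_4 = 372, y1_4 = 300, x_5 = 180, y_5 = 380, r_5 = 40, x1_6 = 356, y1_6 = 256, x_7 = 60, y_7 = 312, r_7 = 44, x_8 = 152, y_8 = 236, r_8 = 56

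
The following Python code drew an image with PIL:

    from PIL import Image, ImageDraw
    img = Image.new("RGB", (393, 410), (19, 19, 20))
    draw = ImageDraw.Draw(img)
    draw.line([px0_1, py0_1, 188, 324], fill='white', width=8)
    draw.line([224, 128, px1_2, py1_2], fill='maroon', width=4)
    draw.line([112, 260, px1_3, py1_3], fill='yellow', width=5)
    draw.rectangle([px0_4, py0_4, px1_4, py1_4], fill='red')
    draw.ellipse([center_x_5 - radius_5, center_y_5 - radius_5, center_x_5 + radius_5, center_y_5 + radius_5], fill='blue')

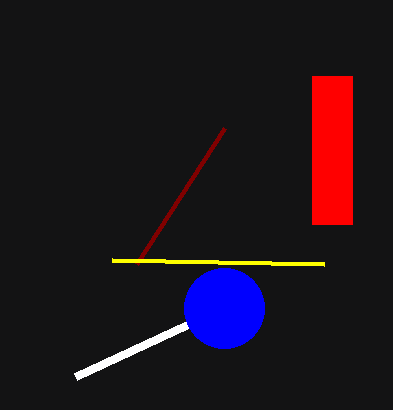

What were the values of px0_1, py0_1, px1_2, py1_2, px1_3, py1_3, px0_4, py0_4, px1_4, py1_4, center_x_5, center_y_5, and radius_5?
px0_1 = 76, py0_1 = 376, px1_2 = 136, py1_2 = 264, px1_3 = 324, py1_3 = 264, px0_4 = 312, py0_4 = 76, px1_4 = 352, py1_4 = 224, center_x_5 = 224, center_y_5 = 308, radius_5 = 40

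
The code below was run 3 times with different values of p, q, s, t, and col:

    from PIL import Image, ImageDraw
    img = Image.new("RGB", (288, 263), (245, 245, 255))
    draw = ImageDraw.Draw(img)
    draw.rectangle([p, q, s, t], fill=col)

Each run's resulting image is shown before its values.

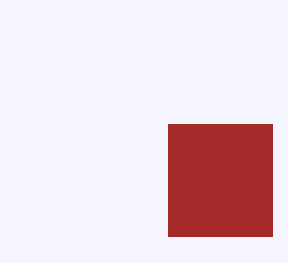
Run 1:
p = 168, q = 124, s = 272, t = 236, col = 'brown'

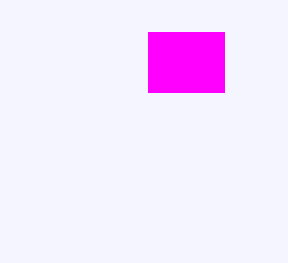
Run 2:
p = 148
q = 32
s = 224
t = 92
col = 'magenta'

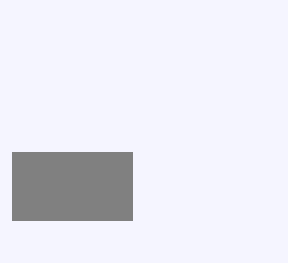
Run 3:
p = 12
q = 152
s = 132
t = 220
col = 'gray'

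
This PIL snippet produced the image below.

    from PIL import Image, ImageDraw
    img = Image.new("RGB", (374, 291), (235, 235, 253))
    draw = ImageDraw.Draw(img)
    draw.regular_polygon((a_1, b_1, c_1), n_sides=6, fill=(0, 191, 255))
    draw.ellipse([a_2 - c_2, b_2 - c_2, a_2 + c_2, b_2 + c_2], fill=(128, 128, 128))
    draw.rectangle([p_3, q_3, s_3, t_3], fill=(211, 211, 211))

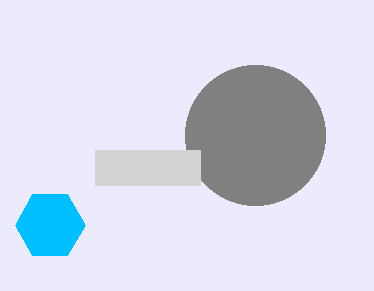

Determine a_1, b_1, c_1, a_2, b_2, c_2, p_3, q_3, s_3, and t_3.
a_1 = 50; b_1 = 225; c_1 = 35; a_2 = 255; b_2 = 135; c_2 = 70; p_3 = 95; q_3 = 150; s_3 = 200; t_3 = 185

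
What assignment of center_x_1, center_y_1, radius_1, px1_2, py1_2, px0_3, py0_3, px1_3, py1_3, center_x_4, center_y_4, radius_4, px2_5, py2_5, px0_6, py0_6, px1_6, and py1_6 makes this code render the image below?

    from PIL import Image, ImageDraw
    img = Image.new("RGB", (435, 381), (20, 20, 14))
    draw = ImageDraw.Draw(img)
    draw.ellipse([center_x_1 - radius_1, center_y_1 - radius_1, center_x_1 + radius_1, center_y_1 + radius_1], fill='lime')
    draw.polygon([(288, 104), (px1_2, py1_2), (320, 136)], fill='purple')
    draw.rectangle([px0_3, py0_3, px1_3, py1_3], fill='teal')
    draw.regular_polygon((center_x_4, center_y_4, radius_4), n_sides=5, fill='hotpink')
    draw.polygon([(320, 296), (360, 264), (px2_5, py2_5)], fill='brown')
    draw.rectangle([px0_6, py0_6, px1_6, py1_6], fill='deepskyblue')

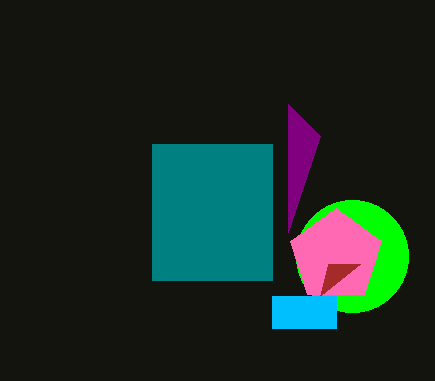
center_x_1 = 352; center_y_1 = 256; radius_1 = 56; px1_2 = 288; py1_2 = 232; px0_3 = 152; py0_3 = 144; px1_3 = 272; py1_3 = 280; center_x_4 = 336; center_y_4 = 256; radius_4 = 48; px2_5 = 328; py2_5 = 264; px0_6 = 272; py0_6 = 296; px1_6 = 336; py1_6 = 328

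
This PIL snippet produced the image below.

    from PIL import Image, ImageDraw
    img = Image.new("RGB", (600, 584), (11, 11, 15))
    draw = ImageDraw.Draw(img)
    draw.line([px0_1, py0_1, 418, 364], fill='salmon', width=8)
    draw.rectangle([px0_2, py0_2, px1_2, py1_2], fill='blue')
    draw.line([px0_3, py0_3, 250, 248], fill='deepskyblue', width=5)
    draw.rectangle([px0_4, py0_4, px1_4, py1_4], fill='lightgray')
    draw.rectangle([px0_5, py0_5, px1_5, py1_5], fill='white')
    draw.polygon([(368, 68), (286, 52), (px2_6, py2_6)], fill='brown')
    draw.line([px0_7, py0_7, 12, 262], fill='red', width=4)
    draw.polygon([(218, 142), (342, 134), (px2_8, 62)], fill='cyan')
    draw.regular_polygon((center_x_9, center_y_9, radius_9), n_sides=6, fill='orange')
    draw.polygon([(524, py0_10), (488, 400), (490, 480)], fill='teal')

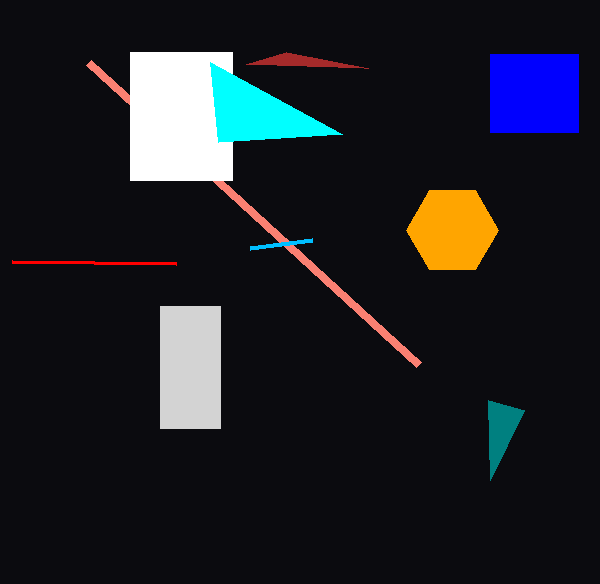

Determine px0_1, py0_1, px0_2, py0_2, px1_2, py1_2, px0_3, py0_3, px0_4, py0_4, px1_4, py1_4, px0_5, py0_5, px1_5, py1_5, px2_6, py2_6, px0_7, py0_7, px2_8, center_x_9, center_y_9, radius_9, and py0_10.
px0_1 = 88, py0_1 = 62, px0_2 = 490, py0_2 = 54, px1_2 = 578, py1_2 = 132, px0_3 = 312, py0_3 = 240, px0_4 = 160, py0_4 = 306, px1_4 = 220, py1_4 = 428, px0_5 = 130, py0_5 = 52, px1_5 = 232, py1_5 = 180, px2_6 = 246, py2_6 = 64, px0_7 = 176, py0_7 = 264, px2_8 = 210, center_x_9 = 452, center_y_9 = 230, radius_9 = 46, py0_10 = 410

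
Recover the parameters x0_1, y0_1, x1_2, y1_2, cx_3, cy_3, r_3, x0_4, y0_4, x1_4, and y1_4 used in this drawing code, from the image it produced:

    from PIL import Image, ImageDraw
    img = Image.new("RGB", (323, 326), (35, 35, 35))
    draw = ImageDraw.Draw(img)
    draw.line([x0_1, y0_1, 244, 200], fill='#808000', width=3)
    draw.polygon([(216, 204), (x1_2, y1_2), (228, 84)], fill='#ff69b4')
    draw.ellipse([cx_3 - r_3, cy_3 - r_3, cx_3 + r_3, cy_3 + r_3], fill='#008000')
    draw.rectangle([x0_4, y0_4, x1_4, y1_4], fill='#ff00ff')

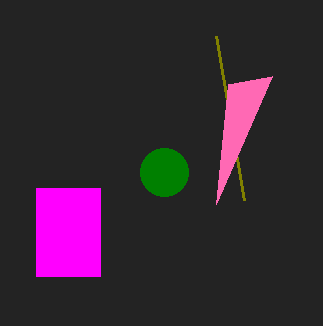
x0_1 = 216; y0_1 = 36; x1_2 = 272; y1_2 = 76; cx_3 = 164; cy_3 = 172; r_3 = 24; x0_4 = 36; y0_4 = 188; x1_4 = 100; y1_4 = 276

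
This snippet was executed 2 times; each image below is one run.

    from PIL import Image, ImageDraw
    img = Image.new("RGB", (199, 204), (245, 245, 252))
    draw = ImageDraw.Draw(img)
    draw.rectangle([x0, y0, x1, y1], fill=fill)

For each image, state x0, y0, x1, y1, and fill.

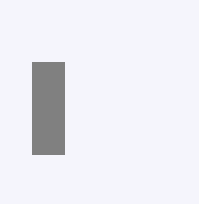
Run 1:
x0 = 32
y0 = 62
x1 = 64
y1 = 154
fill = 'gray'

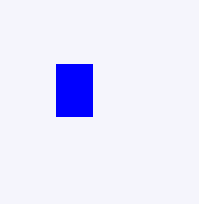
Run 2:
x0 = 56
y0 = 64
x1 = 92
y1 = 116
fill = 'blue'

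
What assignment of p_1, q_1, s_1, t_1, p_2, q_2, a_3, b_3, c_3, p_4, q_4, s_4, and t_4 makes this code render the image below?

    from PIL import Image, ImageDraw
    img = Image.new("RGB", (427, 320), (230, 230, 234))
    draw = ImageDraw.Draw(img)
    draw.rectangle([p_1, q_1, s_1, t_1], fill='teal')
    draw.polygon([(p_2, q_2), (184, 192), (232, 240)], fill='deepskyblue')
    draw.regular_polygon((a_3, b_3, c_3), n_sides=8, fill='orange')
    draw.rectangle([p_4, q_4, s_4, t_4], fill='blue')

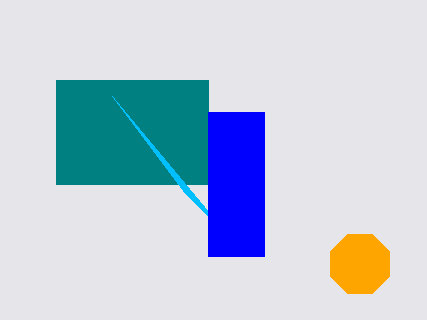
p_1 = 56
q_1 = 80
s_1 = 208
t_1 = 184
p_2 = 112
q_2 = 96
a_3 = 360
b_3 = 264
c_3 = 32
p_4 = 208
q_4 = 112
s_4 = 264
t_4 = 256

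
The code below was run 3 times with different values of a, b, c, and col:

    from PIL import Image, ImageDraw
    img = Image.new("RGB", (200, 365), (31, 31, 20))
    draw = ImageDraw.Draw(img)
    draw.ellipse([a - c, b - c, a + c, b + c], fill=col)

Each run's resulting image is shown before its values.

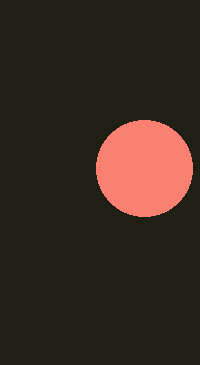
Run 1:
a = 144; b = 168; c = 48; col = 'salmon'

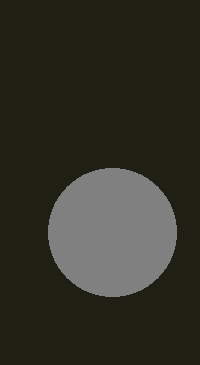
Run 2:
a = 112; b = 232; c = 64; col = 'gray'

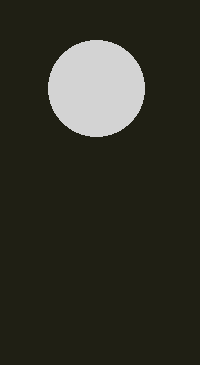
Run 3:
a = 96
b = 88
c = 48
col = 'lightgray'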